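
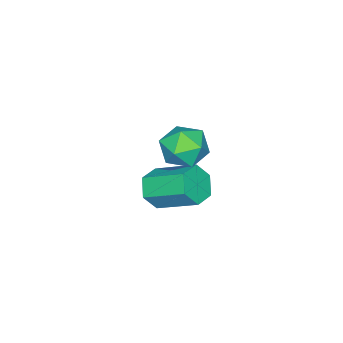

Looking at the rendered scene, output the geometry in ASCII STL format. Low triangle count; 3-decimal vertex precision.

solid 
facet normal 0.053 0.986 -0.156
outer loop
vertex 2.531 -0.14 1.209
vertex 1.54 -0.059 1.387
vertex 2.199 0.026 2.147
endloop
endfacet
facet normal 0.668 0.737 0.106
outer loop
vertex 2.531 -0.14 1.209
vertex 2.199 0.026 2.147
vertex 2.948 -0.63 1.986
endloop
endfacet
facet normal 0.910 0.236 -0.340
outer loop
vertex 2.531 -0.14 1.209
vertex 2.948 -0.63 1.986
vertex 2.754 -1.121 1.126
endloop
endfacet
facet normal 0.446 0.176 -0.878
outer loop
vertex 2.531 -0.14 1.209
vertex 2.754 -1.121 1.126
vertex 1.884 -0.768 0.755
endloop
endfacet
facet normal -0.085 0.640 -0.764
outer loop
vertex 2.531 -0.14 1.209
vertex 1.884 -0.768 0.755
vertex 1.54 -0.059 1.387
endloop
endfacet
facet normal 0.531 0.426 0.733
outer loop
vertex 2.948 -0.63 1.986
vertex 2.199 0.026 2.147
vertex 2.216 -0.852 2.645
endloop
endfacet
facet normal -0.464 0.830 0.310
outer loop
vertex 2.199 0.026 2.147
vertex 1.54 -0.059 1.387
vertex 1.346 -0.499 2.274
endloop
endfacet
facet normal -0.688 0.267 -0.674
outer loop
vertex 1.54 -0.059 1.387
vertex 1.884 -0.768 0.755
vertex 1.152 -0.99 1.414
endloop
endfacet
facet normal 0.170 -0.484 -0.859
outer loop
vertex 1.884 -0.768 0.755
vertex 2.754 -1.121 1.126
vertex 1.901 -1.646 1.253
endloop
endfacet
facet normal 0.923 -0.384 0.011
outer loop
vertex 2.754 -1.121 1.126
vertex 2.948 -0.63 1.986
vertex 2.56 -1.561 2.013
endloop
endfacet
facet normal -0.446 -0.176 0.878
outer loop
vertex 1.569 -1.48 2.191
vertex 2.216 -0.852 2.645
vertex 1.346 -0.499 2.274
endloop
endfacet
facet normal -0.910 -0.236 0.340
outer loop
vertex 1.569 -1.48 2.191
vertex 1.346 -0.499 2.274
vertex 1.152 -0.99 1.414
endloop
endfacet
facet normal -0.668 -0.737 -0.106
outer loop
vertex 1.569 -1.48 2.191
vertex 1.152 -0.99 1.414
vertex 1.901 -1.646 1.253
endloop
endfacet
facet normal -0.053 -0.986 0.156
outer loop
vertex 1.569 -1.48 2.191
vertex 1.901 -1.646 1.253
vertex 2.56 -1.561 2.013
endloop
endfacet
facet normal 0.085 -0.640 0.764
outer loop
vertex 1.569 -1.48 2.191
vertex 2.56 -1.561 2.013
vertex 2.216 -0.852 2.645
endloop
endfacet
facet normal -0.170 0.484 0.859
outer loop
vertex 1.346 -0.499 2.274
vertex 2.216 -0.852 2.645
vertex 2.199 0.026 2.147
endloop
endfacet
facet normal -0.923 0.384 -0.011
outer loop
vertex 1.152 -0.99 1.414
vertex 1.346 -0.499 2.274
vertex 1.54 -0.059 1.387
endloop
endfacet
facet normal -0.531 -0.426 -0.733
outer loop
vertex 1.901 -1.646 1.253
vertex 1.152 -0.99 1.414
vertex 1.884 -0.768 0.755
endloop
endfacet
facet normal 0.464 -0.830 -0.310
outer loop
vertex 2.56 -1.561 2.013
vertex 1.901 -1.646 1.253
vertex 2.754 -1.121 1.126
endloop
endfacet
facet normal 0.688 -0.267 0.674
outer loop
vertex 2.216 -0.852 2.645
vertex 2.56 -1.561 2.013
vertex 2.948 -0.63 1.986
endloop
endfacet
facet normal 0.097 -0.870 -0.484
outer loop
vertex 1.096 -3.393 -2.058
vertex 0.718 -3.028 -2.789
vertex 1.61 -2.991 -2.677
endloop
endfacet
facet normal 0.815 -0.210 0.541
outer loop
vertex 1.096 -3.393 -2.058
vertex 1.61 -2.991 -2.677
vertex 0.899 -1.636 -1.08
endloop
endfacet
facet normal 0.814 -0.210 0.541
outer loop
vertex 0.899 -1.636 -1.08
vertex 1.61 -2.991 -2.677
vertex 1.414 -1.234 -1.699
endloop
endfacet
facet normal -0.098 0.870 0.484
outer loop
vertex 0.899 -1.636 -1.08
vertex 1.414 -1.234 -1.699
vertex 0.522 -1.272 -1.811
endloop
endfacet
facet normal 0.097 -0.870 -0.484
outer loop
vertex 1.61 -2.991 -2.677
vertex 0.718 -3.028 -2.789
vertex 1.233 -2.626 -3.408
endloop
endfacet
facet normal 0.903 0.282 -0.325
outer loop
vertex 1.61 -2.991 -2.677
vertex 1.233 -2.626 -3.408
vertex 1.414 -1.234 -1.699
endloop
endfacet
facet normal 0.902 0.283 -0.326
outer loop
vertex 1.414 -1.234 -1.699
vertex 1.233 -2.626 -3.408
vertex 1.036 -0.87 -2.43
endloop
endfacet
facet normal -0.098 0.870 0.484
outer loop
vertex 1.414 -1.234 -1.699
vertex 1.036 -0.87 -2.43
vertex 0.522 -1.272 -1.811
endloop
endfacet
facet normal 0.098 -0.870 -0.484
outer loop
vertex 1.233 -2.626 -3.408
vertex 0.718 -3.028 -2.789
vertex 0.341 -2.664 -3.52
endloop
endfacet
facet normal 0.088 0.492 -0.866
outer loop
vertex 1.233 -2.626 -3.408
vertex 0.341 -2.664 -3.52
vertex 1.036 -0.87 -2.43
endloop
endfacet
facet normal 0.088 0.492 -0.866
outer loop
vertex 1.036 -0.87 -2.43
vertex 0.341 -2.664 -3.52
vertex 0.144 -0.907 -2.542
endloop
endfacet
facet normal -0.097 0.870 0.484
outer loop
vertex 1.036 -0.87 -2.43
vertex 0.144 -0.907 -2.542
vertex 0.522 -1.272 -1.811
endloop
endfacet
facet normal 0.098 -0.870 -0.484
outer loop
vertex 0.341 -2.664 -3.52
vertex 0.718 -3.028 -2.789
vertex -0.174 -3.066 -2.901
endloop
endfacet
facet normal -0.814 0.210 -0.541
outer loop
vertex 0.341 -2.664 -3.52
vertex -0.174 -3.066 -2.901
vertex 0.144 -0.907 -2.542
endloop
endfacet
facet normal -0.815 0.210 -0.540
outer loop
vertex 0.144 -0.907 -2.542
vertex -0.174 -3.066 -2.901
vertex -0.37 -1.309 -1.923
endloop
endfacet
facet normal -0.097 0.870 0.484
outer loop
vertex 0.144 -0.907 -2.542
vertex -0.37 -1.309 -1.923
vertex 0.522 -1.272 -1.811
endloop
endfacet
facet normal 0.098 -0.870 -0.484
outer loop
vertex -0.174 -3.066 -2.901
vertex 0.718 -3.028 -2.789
vertex 0.204 -3.43 -2.17
endloop
endfacet
facet normal -0.902 -0.282 0.326
outer loop
vertex -0.174 -3.066 -2.901
vertex 0.204 -3.43 -2.17
vertex -0.37 -1.309 -1.923
endloop
endfacet
facet normal -0.903 -0.282 0.325
outer loop
vertex -0.37 -1.309 -1.923
vertex 0.204 -3.43 -2.17
vertex 0.007 -1.674 -1.192
endloop
endfacet
facet normal -0.097 0.870 0.484
outer loop
vertex -0.37 -1.309 -1.923
vertex 0.007 -1.674 -1.192
vertex 0.522 -1.272 -1.811
endloop
endfacet
facet normal 0.097 -0.870 -0.484
outer loop
vertex 0.204 -3.43 -2.17
vertex 0.718 -3.028 -2.789
vertex 1.096 -3.393 -2.058
endloop
endfacet
facet normal -0.088 -0.492 0.866
outer loop
vertex 0.204 -3.43 -2.17
vertex 1.096 -3.393 -2.058
vertex 0.007 -1.674 -1.192
endloop
endfacet
facet normal -0.088 -0.492 0.866
outer loop
vertex 0.007 -1.674 -1.192
vertex 1.096 -3.393 -2.058
vertex 0.899 -1.636 -1.08
endloop
endfacet
facet normal -0.098 0.870 0.484
outer loop
vertex 0.007 -1.674 -1.192
vertex 0.899 -1.636 -1.08
vertex 0.522 -1.272 -1.811
endloop
endfacet

endsolid


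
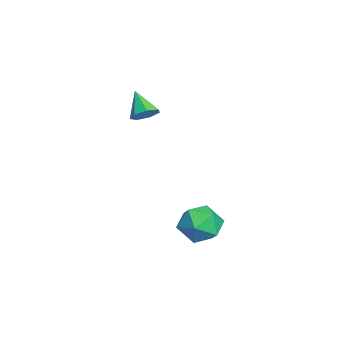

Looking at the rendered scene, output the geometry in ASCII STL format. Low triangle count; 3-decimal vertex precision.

solid 
facet normal 0.638 0.294 -0.711
outer loop
vertex -2.81 1.033 2.326
vertex -3.341 0.955 1.817
vertex -3.17 1.553 2.218
endloop
endfacet
facet normal 0.227 0.346 0.910
outer loop
vertex -2.81 1.033 2.326
vertex -3.17 1.553 2.218
vertex -4.319 0.505 2.903
endloop
endfacet
facet normal 0.639 0.294 -0.711
outer loop
vertex -3.17 1.553 2.218
vertex -3.341 0.955 1.817
vertex -3.659 1.623 1.807
endloop
endfacet
facet normal -0.357 0.753 0.553
outer loop
vertex -3.17 1.553 2.218
vertex -3.659 1.623 1.807
vertex -4.319 0.505 2.903
endloop
endfacet
facet normal 0.640 0.294 -0.710
outer loop
vertex -3.659 1.623 1.807
vertex -3.341 0.955 1.817
vertex -3.908 1.19 1.403
endloop
endfacet
facet normal -0.864 0.503 -0.007
outer loop
vertex -3.659 1.623 1.807
vertex -3.908 1.19 1.403
vertex -4.319 0.505 2.903
endloop
endfacet
facet normal 0.640 0.294 -0.710
outer loop
vertex -3.908 1.19 1.403
vertex -3.341 0.955 1.817
vertex -3.73 0.58 1.311
endloop
endfacet
facet normal -0.913 -0.214 -0.348
outer loop
vertex -3.908 1.19 1.403
vertex -3.73 0.58 1.311
vertex -4.319 0.505 2.903
endloop
endfacet
facet normal 0.639 0.295 -0.710
outer loop
vertex -3.73 0.58 1.311
vertex -3.341 0.955 1.817
vertex -3.259 0.252 1.599
endloop
endfacet
facet normal -0.467 -0.858 -0.213
outer loop
vertex -3.73 0.58 1.311
vertex -3.259 0.252 1.599
vertex -4.319 0.505 2.903
endloop
endfacet
facet normal 0.639 0.295 -0.710
outer loop
vertex -3.259 0.252 1.599
vertex -3.341 0.955 1.817
vertex -2.85 0.454 2.051
endloop
endfacet
facet normal 0.139 -0.945 0.296
outer loop
vertex -3.259 0.252 1.599
vertex -2.85 0.454 2.051
vertex -4.319 0.505 2.903
endloop
endfacet
facet normal 0.639 0.294 -0.711
outer loop
vertex -2.85 0.454 2.051
vertex -3.341 0.955 1.817
vertex -2.81 1.033 2.326
endloop
endfacet
facet normal 0.447 -0.409 0.796
outer loop
vertex -2.85 0.454 2.051
vertex -2.81 1.033 2.326
vertex -4.319 0.505 2.903
endloop
endfacet
facet normal -0.513 0.723 -0.463
outer loop
vertex 2.031 3.731 -3.282
vertex 1.123 3.497 -2.641
vertex 1.884 4.263 -2.289
endloop
endfacet
facet normal 0.183 0.878 -0.443
outer loop
vertex 2.031 3.731 -3.282
vertex 1.884 4.263 -2.289
vertex 2.916 3.896 -2.59
endloop
endfacet
facet normal 0.536 0.349 -0.769
outer loop
vertex 2.031 3.731 -3.282
vertex 2.916 3.896 -2.59
vertex 2.792 2.903 -3.127
endloop
endfacet
facet normal 0.058 -0.132 -0.990
outer loop
vertex 2.031 3.731 -3.282
vertex 2.792 2.903 -3.127
vertex 1.684 2.656 -3.159
endloop
endfacet
facet normal -0.591 0.099 -0.801
outer loop
vertex 2.031 3.731 -3.282
vertex 1.684 2.656 -3.159
vertex 1.123 3.497 -2.641
endloop
endfacet
facet normal 0.387 0.890 0.240
outer loop
vertex 2.916 3.896 -2.59
vertex 1.884 4.263 -2.289
vertex 2.556 3.764 -1.521
endloop
endfacet
facet normal -0.740 0.639 0.209
outer loop
vertex 1.884 4.263 -2.289
vertex 1.123 3.497 -2.641
vertex 1.448 3.517 -1.553
endloop
endfacet
facet normal -0.866 -0.370 -0.337
outer loop
vertex 1.123 3.497 -2.641
vertex 1.684 2.656 -3.159
vertex 1.324 2.524 -2.09
endloop
endfacet
facet normal 0.184 -0.743 -0.644
outer loop
vertex 1.684 2.656 -3.159
vertex 2.792 2.903 -3.127
vertex 2.356 2.157 -2.391
endloop
endfacet
facet normal 0.957 0.035 -0.287
outer loop
vertex 2.792 2.903 -3.127
vertex 2.916 3.896 -2.59
vertex 3.117 2.923 -2.039
endloop
endfacet
facet normal -0.058 0.132 0.990
outer loop
vertex 2.209 2.689 -1.398
vertex 2.556 3.764 -1.521
vertex 1.448 3.517 -1.553
endloop
endfacet
facet normal -0.536 -0.349 0.769
outer loop
vertex 2.209 2.689 -1.398
vertex 1.448 3.517 -1.553
vertex 1.324 2.524 -2.09
endloop
endfacet
facet normal -0.183 -0.878 0.443
outer loop
vertex 2.209 2.689 -1.398
vertex 1.324 2.524 -2.09
vertex 2.356 2.157 -2.391
endloop
endfacet
facet normal 0.513 -0.723 0.463
outer loop
vertex 2.209 2.689 -1.398
vertex 2.356 2.157 -2.391
vertex 3.117 2.923 -2.039
endloop
endfacet
facet normal 0.591 -0.099 0.801
outer loop
vertex 2.209 2.689 -1.398
vertex 3.117 2.923 -2.039
vertex 2.556 3.764 -1.521
endloop
endfacet
facet normal -0.184 0.743 0.644
outer loop
vertex 1.448 3.517 -1.553
vertex 2.556 3.764 -1.521
vertex 1.884 4.263 -2.289
endloop
endfacet
facet normal -0.957 -0.035 0.287
outer loop
vertex 1.324 2.524 -2.09
vertex 1.448 3.517 -1.553
vertex 1.123 3.497 -2.641
endloop
endfacet
facet normal -0.387 -0.890 -0.240
outer loop
vertex 2.356 2.157 -2.391
vertex 1.324 2.524 -2.09
vertex 1.684 2.656 -3.159
endloop
endfacet
facet normal 0.740 -0.639 -0.209
outer loop
vertex 3.117 2.923 -2.039
vertex 2.356 2.157 -2.391
vertex 2.792 2.903 -3.127
endloop
endfacet
facet normal 0.866 0.370 0.337
outer loop
vertex 2.556 3.764 -1.521
vertex 3.117 2.923 -2.039
vertex 2.916 3.896 -2.59
endloop
endfacet

endsolid


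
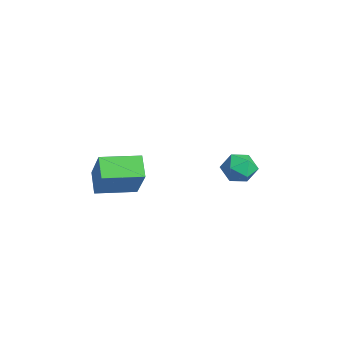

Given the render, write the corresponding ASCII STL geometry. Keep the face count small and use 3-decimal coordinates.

solid 
facet normal -0.837 0.531 0.127
outer loop
vertex 1.826 4.301 -2.186
vertex 1.481 3.643 -1.708
vertex 1.946 4.281 -1.312
endloop
endfacet
facet normal -0.270 0.961 0.059
outer loop
vertex 1.826 4.301 -2.186
vertex 1.946 4.281 -1.312
vertex 2.615 4.502 -1.844
endloop
endfacet
facet normal 0.038 0.821 -0.569
outer loop
vertex 1.826 4.301 -2.186
vertex 2.615 4.502 -1.844
vertex 2.564 4.001 -2.57
endloop
endfacet
facet normal -0.338 0.306 -0.890
outer loop
vertex 1.826 4.301 -2.186
vertex 2.564 4.001 -2.57
vertex 1.863 3.471 -2.486
endloop
endfacet
facet normal -0.879 0.127 -0.460
outer loop
vertex 1.826 4.301 -2.186
vertex 1.863 3.471 -2.486
vertex 1.481 3.643 -1.708
endloop
endfacet
facet normal 0.194 0.795 0.574
outer loop
vertex 2.615 4.502 -1.844
vertex 1.946 4.281 -1.312
vertex 2.757 3.969 -1.154
endloop
endfacet
facet normal -0.722 0.102 0.684
outer loop
vertex 1.946 4.281 -1.312
vertex 1.481 3.643 -1.708
vertex 2.056 3.439 -1.07
endloop
endfacet
facet normal -0.789 -0.554 -0.265
outer loop
vertex 1.481 3.643 -1.708
vertex 1.863 3.471 -2.486
vertex 2.005 2.938 -1.796
endloop
endfacet
facet normal 0.085 -0.265 -0.960
outer loop
vertex 1.863 3.471 -2.486
vertex 2.564 4.001 -2.57
vertex 2.674 3.159 -2.328
endloop
endfacet
facet normal 0.693 0.570 -0.442
outer loop
vertex 2.564 4.001 -2.57
vertex 2.615 4.502 -1.844
vertex 3.139 3.797 -1.932
endloop
endfacet
facet normal 0.338 -0.306 0.890
outer loop
vertex 2.794 3.139 -1.454
vertex 2.757 3.969 -1.154
vertex 2.056 3.439 -1.07
endloop
endfacet
facet normal -0.038 -0.821 0.569
outer loop
vertex 2.794 3.139 -1.454
vertex 2.056 3.439 -1.07
vertex 2.005 2.938 -1.796
endloop
endfacet
facet normal 0.270 -0.961 -0.059
outer loop
vertex 2.794 3.139 -1.454
vertex 2.005 2.938 -1.796
vertex 2.674 3.159 -2.328
endloop
endfacet
facet normal 0.837 -0.531 -0.127
outer loop
vertex 2.794 3.139 -1.454
vertex 2.674 3.159 -2.328
vertex 3.139 3.797 -1.932
endloop
endfacet
facet normal 0.879 -0.127 0.460
outer loop
vertex 2.794 3.139 -1.454
vertex 3.139 3.797 -1.932
vertex 2.757 3.969 -1.154
endloop
endfacet
facet normal -0.085 0.265 0.960
outer loop
vertex 2.056 3.439 -1.07
vertex 2.757 3.969 -1.154
vertex 1.946 4.281 -1.312
endloop
endfacet
facet normal -0.693 -0.570 0.442
outer loop
vertex 2.005 2.938 -1.796
vertex 2.056 3.439 -1.07
vertex 1.481 3.643 -1.708
endloop
endfacet
facet normal -0.194 -0.795 -0.574
outer loop
vertex 2.674 3.159 -2.328
vertex 2.005 2.938 -1.796
vertex 1.863 3.471 -2.486
endloop
endfacet
facet normal 0.722 -0.102 -0.684
outer loop
vertex 3.139 3.797 -1.932
vertex 2.674 3.159 -2.328
vertex 2.564 4.001 -2.57
endloop
endfacet
facet normal 0.789 0.554 0.265
outer loop
vertex 2.757 3.969 -1.154
vertex 3.139 3.797 -1.932
vertex 2.615 4.502 -1.844
endloop
endfacet
facet normal -0.604 0.007 -0.797
outer loop
vertex 0.913 -2.498 -1.754
vertex 1.109 -0.654 -1.887
vertex 1.869 -2.653 -2.479
endloop
endfacet
facet normal -0.106 -0.992 0.072
outer loop
vertex 3.131 -2.666 -0.813
vertex 0.913 -2.498 -1.754
vertex 1.869 -2.653 -2.479
endloop
endfacet
facet normal -0.603 0.007 -0.798
outer loop
vertex 1.869 -2.653 -2.479
vertex 1.109 -0.654 -1.887
vertex 2.066 -0.808 -2.612
endloop
endfacet
facet normal 0.790 -0.128 -0.600
outer loop
vertex 2.066 -0.808 -2.612
vertex 3.131 -2.666 -0.813
vertex 1.869 -2.653 -2.479
endloop
endfacet
facet normal -0.790 0.127 0.600
outer loop
vertex 0.913 -2.498 -1.754
vertex 2.371 -0.667 -0.221
vertex 1.109 -0.654 -1.887
endloop
endfacet
facet normal -0.105 -0.992 0.071
outer loop
vertex 2.174 -2.512 -0.088
vertex 0.913 -2.498 -1.754
vertex 3.131 -2.666 -0.813
endloop
endfacet
facet normal -0.790 0.128 0.599
outer loop
vertex 2.174 -2.512 -0.088
vertex 2.371 -0.667 -0.221
vertex 0.913 -2.498 -1.754
endloop
endfacet
facet normal 0.105 0.992 -0.072
outer loop
vertex 1.109 -0.654 -1.887
vertex 2.371 -0.667 -0.221
vertex 2.066 -0.808 -2.612
endloop
endfacet
facet normal 0.790 -0.127 -0.599
outer loop
vertex 3.327 -0.822 -0.946
vertex 3.131 -2.666 -0.813
vertex 2.066 -0.808 -2.612
endloop
endfacet
facet normal 0.106 0.992 -0.072
outer loop
vertex 2.066 -0.808 -2.612
vertex 2.371 -0.667 -0.221
vertex 3.327 -0.822 -0.946
endloop
endfacet
facet normal 0.603 -0.007 0.798
outer loop
vertex 3.327 -0.822 -0.946
vertex 2.174 -2.512 -0.088
vertex 3.131 -2.666 -0.813
endloop
endfacet
facet normal 0.604 -0.007 0.797
outer loop
vertex 2.371 -0.667 -0.221
vertex 2.174 -2.512 -0.088
vertex 3.327 -0.822 -0.946
endloop
endfacet

endsolid


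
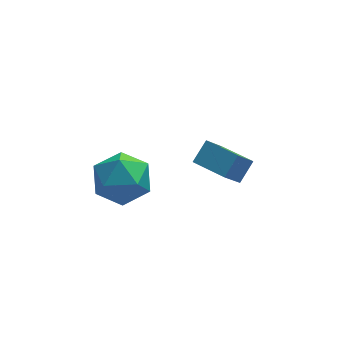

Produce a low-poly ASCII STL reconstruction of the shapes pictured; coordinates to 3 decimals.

solid 
facet normal -0.350 0.529 0.773
outer loop
vertex -1.149 -1.42 1.151
vertex -2.061 -1.941 1.095
vertex -1.282 -2.308 1.698
endloop
endfacet
facet normal 0.359 0.450 0.818
outer loop
vertex -1.149 -1.42 1.151
vertex -1.282 -2.308 1.698
vertex -0.373 -2.128 1.2
endloop
endfacet
facet normal 0.649 0.727 0.226
outer loop
vertex -1.149 -1.42 1.151
vertex -0.373 -2.128 1.2
vertex -0.591 -1.65 0.29
endloop
endfacet
facet normal 0.120 0.976 -0.183
outer loop
vertex -1.149 -1.42 1.151
vertex -0.591 -1.65 0.29
vertex -1.634 -1.534 0.225
endloop
endfacet
facet normal -0.497 0.854 0.155
outer loop
vertex -1.149 -1.42 1.151
vertex -1.634 -1.534 0.225
vertex -2.061 -1.941 1.095
endloop
endfacet
facet normal 0.503 -0.249 0.828
outer loop
vertex -0.373 -2.128 1.2
vertex -1.282 -2.308 1.698
vertex -0.806 -3.086 1.175
endloop
endfacet
facet normal -0.643 -0.121 0.756
outer loop
vertex -1.282 -2.308 1.698
vertex -2.061 -1.941 1.095
vertex -1.849 -2.97 1.11
endloop
endfacet
facet normal -0.881 0.405 -0.243
outer loop
vertex -2.061 -1.941 1.095
vertex -1.634 -1.534 0.225
vertex -2.067 -2.492 0.2
endloop
endfacet
facet normal 0.116 0.602 -0.790
outer loop
vertex -1.634 -1.534 0.225
vertex -0.591 -1.65 0.29
vertex -1.158 -2.312 -0.298
endloop
endfacet
facet normal 0.972 0.198 -0.129
outer loop
vertex -0.591 -1.65 0.29
vertex -0.373 -2.128 1.2
vertex -0.379 -2.679 0.305
endloop
endfacet
facet normal -0.120 -0.976 0.183
outer loop
vertex -1.291 -3.2 0.249
vertex -0.806 -3.086 1.175
vertex -1.849 -2.97 1.11
endloop
endfacet
facet normal -0.649 -0.727 -0.226
outer loop
vertex -1.291 -3.2 0.249
vertex -1.849 -2.97 1.11
vertex -2.067 -2.492 0.2
endloop
endfacet
facet normal -0.359 -0.450 -0.818
outer loop
vertex -1.291 -3.2 0.249
vertex -2.067 -2.492 0.2
vertex -1.158 -2.312 -0.298
endloop
endfacet
facet normal 0.350 -0.529 -0.773
outer loop
vertex -1.291 -3.2 0.249
vertex -1.158 -2.312 -0.298
vertex -0.379 -2.679 0.305
endloop
endfacet
facet normal 0.497 -0.854 -0.155
outer loop
vertex -1.291 -3.2 0.249
vertex -0.379 -2.679 0.305
vertex -0.806 -3.086 1.175
endloop
endfacet
facet normal -0.116 -0.602 0.790
outer loop
vertex -1.849 -2.97 1.11
vertex -0.806 -3.086 1.175
vertex -1.282 -2.308 1.698
endloop
endfacet
facet normal -0.972 -0.198 0.129
outer loop
vertex -2.067 -2.492 0.2
vertex -1.849 -2.97 1.11
vertex -2.061 -1.941 1.095
endloop
endfacet
facet normal -0.503 0.249 -0.828
outer loop
vertex -1.158 -2.312 -0.298
vertex -2.067 -2.492 0.2
vertex -1.634 -1.534 0.225
endloop
endfacet
facet normal 0.643 0.121 -0.756
outer loop
vertex -0.379 -2.679 0.305
vertex -1.158 -2.312 -0.298
vertex -0.591 -1.65 0.29
endloop
endfacet
facet normal 0.881 -0.405 0.243
outer loop
vertex -0.806 -3.086 1.175
vertex -0.379 -2.679 0.305
vertex -0.373 -2.128 1.2
endloop
endfacet
facet normal -0.705 0.709 -0.009
outer loop
vertex 1.763 0.096 -0.163
vertex 2.373 0.689 -1.198
vertex 1.257 -0.415 -0.753
endloop
endfacet
facet normal -0.454 -0.443 0.773
outer loop
vertex 2.167 -1.329 -0.742
vertex 1.763 0.096 -0.163
vertex 1.257 -0.415 -0.753
endloop
endfacet
facet normal -0.705 0.709 -0.008
outer loop
vertex 1.257 -0.415 -0.753
vertex 2.373 0.689 -1.198
vertex 1.867 0.179 -1.789
endloop
endfacet
facet normal -0.544 -0.549 -0.635
outer loop
vertex 1.867 0.179 -1.789
vertex 2.167 -1.329 -0.742
vertex 1.257 -0.415 -0.753
endloop
endfacet
facet normal 0.544 0.549 0.635
outer loop
vertex 1.763 0.096 -0.163
vertex 3.283 -0.225 -1.187
vertex 2.373 0.689 -1.198
endloop
endfacet
facet normal -0.456 -0.443 0.772
outer loop
vertex 2.673 -0.819 -0.151
vertex 1.763 0.096 -0.163
vertex 2.167 -1.329 -0.742
endloop
endfacet
facet normal 0.544 0.549 0.635
outer loop
vertex 2.673 -0.819 -0.151
vertex 3.283 -0.225 -1.187
vertex 1.763 0.096 -0.163
endloop
endfacet
facet normal 0.455 0.444 -0.772
outer loop
vertex 2.373 0.689 -1.198
vertex 3.283 -0.225 -1.187
vertex 1.867 0.179 -1.789
endloop
endfacet
facet normal -0.544 -0.549 -0.635
outer loop
vertex 2.777 -0.736 -1.777
vertex 2.167 -1.329 -0.742
vertex 1.867 0.179 -1.789
endloop
endfacet
facet normal 0.455 0.442 -0.773
outer loop
vertex 1.867 0.179 -1.789
vertex 3.283 -0.225 -1.187
vertex 2.777 -0.736 -1.777
endloop
endfacet
facet normal 0.705 -0.709 0.009
outer loop
vertex 2.777 -0.736 -1.777
vertex 2.673 -0.819 -0.151
vertex 2.167 -1.329 -0.742
endloop
endfacet
facet normal 0.705 -0.709 0.009
outer loop
vertex 3.283 -0.225 -1.187
vertex 2.673 -0.819 -0.151
vertex 2.777 -0.736 -1.777
endloop
endfacet

endsolid


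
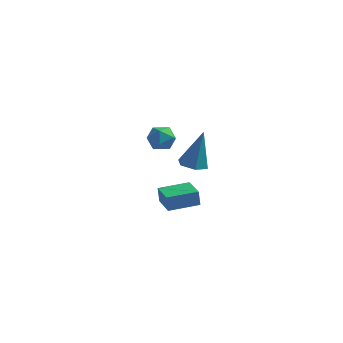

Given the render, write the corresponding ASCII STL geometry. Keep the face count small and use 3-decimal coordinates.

solid 
facet normal -0.180 -0.182 -0.967
outer loop
vertex 3.795 0.677 1.155
vertex 3.421 0.1 1.333
vertex 3.097 0.729 1.275
endloop
endfacet
facet normal 0.092 0.990 0.103
outer loop
vertex 3.795 0.677 1.155
vertex 3.097 0.729 1.275
vertex 3.779 0.46 3.247
endloop
endfacet
facet normal -0.181 -0.182 -0.966
outer loop
vertex 3.097 0.729 1.275
vertex 3.421 0.1 1.333
vertex 2.723 0.152 1.454
endloop
endfacet
facet normal -0.740 0.583 0.335
outer loop
vertex 3.097 0.729 1.275
vertex 2.723 0.152 1.454
vertex 3.779 0.46 3.247
endloop
endfacet
facet normal -0.181 -0.182 -0.966
outer loop
vertex 2.723 0.152 1.454
vertex 3.421 0.1 1.333
vertex 3.047 -0.477 1.512
endloop
endfacet
facet normal -0.778 -0.353 0.519
outer loop
vertex 2.723 0.152 1.454
vertex 3.047 -0.477 1.512
vertex 3.779 0.46 3.247
endloop
endfacet
facet normal -0.181 -0.182 -0.966
outer loop
vertex 3.047 -0.477 1.512
vertex 3.421 0.1 1.333
vertex 3.745 -0.529 1.391
endloop
endfacet
facet normal 0.016 -0.883 0.470
outer loop
vertex 3.047 -0.477 1.512
vertex 3.745 -0.529 1.391
vertex 3.779 0.46 3.247
endloop
endfacet
facet normal -0.181 -0.182 -0.966
outer loop
vertex 3.745 -0.529 1.391
vertex 3.421 0.1 1.333
vertex 4.119 0.048 1.212
endloop
endfacet
facet normal 0.847 -0.475 0.238
outer loop
vertex 3.745 -0.529 1.391
vertex 4.119 0.048 1.212
vertex 3.779 0.46 3.247
endloop
endfacet
facet normal -0.181 -0.181 -0.967
outer loop
vertex 4.119 0.048 1.212
vertex 3.421 0.1 1.333
vertex 3.795 0.677 1.155
endloop
endfacet
facet normal 0.886 0.461 0.055
outer loop
vertex 4.119 0.048 1.212
vertex 3.795 0.677 1.155
vertex 3.779 0.46 3.247
endloop
endfacet
facet normal -0.512 0.677 -0.529
outer loop
vertex 2.627 -1.504 3.189
vertex 2.038 -1.655 3.566
vertex 2.484 -1.143 3.79
endloop
endfacet
facet normal 0.175 0.862 -0.476
outer loop
vertex 2.627 -1.504 3.189
vertex 2.484 -1.143 3.79
vertex 3.153 -1.356 3.65
endloop
endfacet
facet normal 0.567 0.333 -0.754
outer loop
vertex 2.627 -1.504 3.189
vertex 3.153 -1.356 3.65
vertex 3.119 -1.999 3.34
endloop
endfacet
facet normal 0.121 -0.177 -0.977
outer loop
vertex 2.627 -1.504 3.189
vertex 3.119 -1.999 3.34
vertex 2.431 -2.184 3.288
endloop
endfacet
facet normal -0.545 0.035 -0.838
outer loop
vertex 2.627 -1.504 3.189
vertex 2.431 -2.184 3.288
vertex 2.038 -1.655 3.566
endloop
endfacet
facet normal 0.337 0.916 0.217
outer loop
vertex 3.153 -1.356 3.65
vertex 2.484 -1.143 3.79
vertex 2.889 -1.416 4.312
endloop
endfacet
facet normal -0.776 0.617 0.134
outer loop
vertex 2.484 -1.143 3.79
vertex 2.038 -1.655 3.566
vertex 2.201 -1.601 4.26
endloop
endfacet
facet normal -0.828 -0.422 -0.369
outer loop
vertex 2.038 -1.655 3.566
vertex 2.431 -2.184 3.288
vertex 2.167 -2.244 3.95
endloop
endfacet
facet normal 0.250 -0.764 -0.594
outer loop
vertex 2.431 -2.184 3.288
vertex 3.119 -1.999 3.34
vertex 2.836 -2.457 3.81
endloop
endfacet
facet normal 0.971 0.061 -0.233
outer loop
vertex 3.119 -1.999 3.34
vertex 3.153 -1.356 3.65
vertex 3.282 -1.945 4.034
endloop
endfacet
facet normal -0.121 0.177 0.977
outer loop
vertex 2.693 -2.096 4.411
vertex 2.889 -1.416 4.312
vertex 2.201 -1.601 4.26
endloop
endfacet
facet normal -0.567 -0.333 0.754
outer loop
vertex 2.693 -2.096 4.411
vertex 2.201 -1.601 4.26
vertex 2.167 -2.244 3.95
endloop
endfacet
facet normal -0.175 -0.862 0.476
outer loop
vertex 2.693 -2.096 4.411
vertex 2.167 -2.244 3.95
vertex 2.836 -2.457 3.81
endloop
endfacet
facet normal 0.512 -0.677 0.529
outer loop
vertex 2.693 -2.096 4.411
vertex 2.836 -2.457 3.81
vertex 3.282 -1.945 4.034
endloop
endfacet
facet normal 0.545 -0.035 0.838
outer loop
vertex 2.693 -2.096 4.411
vertex 3.282 -1.945 4.034
vertex 2.889 -1.416 4.312
endloop
endfacet
facet normal -0.250 0.764 0.594
outer loop
vertex 2.201 -1.601 4.26
vertex 2.889 -1.416 4.312
vertex 2.484 -1.143 3.79
endloop
endfacet
facet normal -0.971 -0.061 0.233
outer loop
vertex 2.167 -2.244 3.95
vertex 2.201 -1.601 4.26
vertex 2.038 -1.655 3.566
endloop
endfacet
facet normal -0.337 -0.916 -0.217
outer loop
vertex 2.836 -2.457 3.81
vertex 2.167 -2.244 3.95
vertex 2.431 -2.184 3.288
endloop
endfacet
facet normal 0.776 -0.617 -0.134
outer loop
vertex 3.282 -1.945 4.034
vertex 2.836 -2.457 3.81
vertex 3.119 -1.999 3.34
endloop
endfacet
facet normal 0.828 0.422 0.369
outer loop
vertex 2.889 -1.416 4.312
vertex 3.282 -1.945 4.034
vertex 3.153 -1.356 3.65
endloop
endfacet
facet normal -0.610 0.788 -0.085
outer loop
vertex 0.767 2.75 -2.177
vertex 1.983 3.704 -2.062
vertex 0.86 2.732 -3.012
endloop
endfacet
facet normal -0.785 -0.615 -0.074
outer loop
vertex 1.677 1.676 -2.898
vertex 0.767 2.75 -2.177
vertex 0.86 2.732 -3.012
endloop
endfacet
facet normal -0.610 0.788 -0.085
outer loop
vertex 0.86 2.732 -3.012
vertex 1.983 3.704 -2.062
vertex 2.076 3.686 -2.896
endloop
endfacet
facet normal 0.111 -0.021 -0.994
outer loop
vertex 2.076 3.686 -2.896
vertex 1.677 1.676 -2.898
vertex 0.86 2.732 -3.012
endloop
endfacet
facet normal -0.111 0.022 0.994
outer loop
vertex 0.767 2.75 -2.177
vertex 2.8 2.648 -1.948
vertex 1.983 3.704 -2.062
endloop
endfacet
facet normal -0.785 -0.615 -0.074
outer loop
vertex 1.584 1.694 -2.064
vertex 0.767 2.75 -2.177
vertex 1.677 1.676 -2.898
endloop
endfacet
facet normal -0.111 0.021 0.994
outer loop
vertex 1.584 1.694 -2.064
vertex 2.8 2.648 -1.948
vertex 0.767 2.75 -2.177
endloop
endfacet
facet normal 0.785 0.615 0.074
outer loop
vertex 1.983 3.704 -2.062
vertex 2.8 2.648 -1.948
vertex 2.076 3.686 -2.896
endloop
endfacet
facet normal 0.110 -0.021 -0.994
outer loop
vertex 2.893 2.63 -2.783
vertex 1.677 1.676 -2.898
vertex 2.076 3.686 -2.896
endloop
endfacet
facet normal 0.785 0.615 0.074
outer loop
vertex 2.076 3.686 -2.896
vertex 2.8 2.648 -1.948
vertex 2.893 2.63 -2.783
endloop
endfacet
facet normal 0.610 -0.788 0.085
outer loop
vertex 2.893 2.63 -2.783
vertex 1.584 1.694 -2.064
vertex 1.677 1.676 -2.898
endloop
endfacet
facet normal 0.610 -0.788 0.085
outer loop
vertex 2.8 2.648 -1.948
vertex 1.584 1.694 -2.064
vertex 2.893 2.63 -2.783
endloop
endfacet

endsolid


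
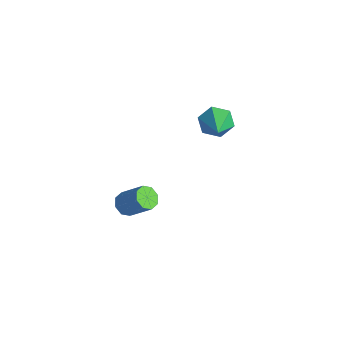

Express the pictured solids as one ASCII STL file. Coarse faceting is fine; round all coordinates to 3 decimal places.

solid 
facet normal -0.810 0.338 -0.479
outer loop
vertex 3.558 0.185 1.35
vertex 3.138 0.159 2.042
vertex 3.54 0.832 1.837
endloop
endfacet
facet normal 0.837 0.344 -0.426
outer loop
vertex 3.558 0.185 1.35
vertex 3.54 0.832 1.837
vertex 4.622 -0.459 2.918
endloop
endfacet
facet normal -0.810 0.339 -0.478
outer loop
vertex 3.54 0.832 1.837
vertex 3.138 0.159 2.042
vertex 3.121 0.806 2.529
endloop
endfacet
facet normal 0.545 0.758 0.359
outer loop
vertex 3.54 0.832 1.837
vertex 3.121 0.806 2.529
vertex 4.622 -0.459 2.918
endloop
endfacet
facet normal -0.810 0.339 -0.478
outer loop
vertex 3.121 0.806 2.529
vertex 3.138 0.159 2.042
vertex 2.719 0.133 2.734
endloop
endfacet
facet normal -0.002 0.292 0.956
outer loop
vertex 3.121 0.806 2.529
vertex 2.719 0.133 2.734
vertex 4.622 -0.459 2.918
endloop
endfacet
facet normal -0.811 0.337 -0.478
outer loop
vertex 2.719 0.133 2.734
vertex 3.138 0.159 2.042
vertex 2.737 -0.514 2.247
endloop
endfacet
facet normal -0.257 -0.586 0.769
outer loop
vertex 2.719 0.133 2.734
vertex 2.737 -0.514 2.247
vertex 4.622 -0.459 2.918
endloop
endfacet
facet normal -0.811 0.337 -0.478
outer loop
vertex 2.737 -0.514 2.247
vertex 3.138 0.159 2.042
vertex 3.156 -0.488 1.555
endloop
endfacet
facet normal 0.035 -0.999 -0.016
outer loop
vertex 2.737 -0.514 2.247
vertex 3.156 -0.488 1.555
vertex 4.622 -0.459 2.918
endloop
endfacet
facet normal -0.810 0.338 -0.479
outer loop
vertex 3.156 -0.488 1.555
vertex 3.138 0.159 2.042
vertex 3.558 0.185 1.35
endloop
endfacet
facet normal 0.581 -0.534 -0.614
outer loop
vertex 3.156 -0.488 1.555
vertex 3.558 0.185 1.35
vertex 4.622 -0.459 2.918
endloop
endfacet
facet normal -0.564 -0.429 -0.705
outer loop
vertex 2.161 -3.873 -3.963
vertex 1.705 -3.471 -3.843
vertex 2.192 -3.48 -4.227
endloop
endfacet
facet normal 0.823 -0.360 -0.440
outer loop
vertex 2.161 -3.873 -3.963
vertex 2.192 -3.48 -4.227
vertex 3.031 -3.212 -2.877
endloop
endfacet
facet normal 0.823 -0.359 -0.440
outer loop
vertex 3.031 -3.212 -2.877
vertex 2.192 -3.48 -4.227
vertex 3.061 -2.819 -3.141
endloop
endfacet
facet normal 0.565 0.430 0.704
outer loop
vertex 3.031 -3.212 -2.877
vertex 3.061 -2.819 -3.141
vertex 2.575 -2.809 -2.757
endloop
endfacet
facet normal -0.564 -0.429 -0.705
outer loop
vertex 2.192 -3.48 -4.227
vertex 1.705 -3.471 -3.843
vertex 1.937 -3.081 -4.266
endloop
endfacet
facet normal 0.627 0.332 -0.704
outer loop
vertex 2.192 -3.48 -4.227
vertex 1.937 -3.081 -4.266
vertex 3.061 -2.819 -3.141
endloop
endfacet
facet normal 0.628 0.331 -0.704
outer loop
vertex 3.061 -2.819 -3.141
vertex 1.937 -3.081 -4.266
vertex 2.807 -2.42 -3.18
endloop
endfacet
facet normal 0.565 0.429 0.705
outer loop
vertex 3.061 -2.819 -3.141
vertex 2.807 -2.42 -3.18
vertex 2.575 -2.809 -2.757
endloop
endfacet
facet normal -0.565 -0.429 -0.705
outer loop
vertex 1.937 -3.081 -4.266
vertex 1.705 -3.471 -3.843
vertex 1.547 -2.911 -4.057
endloop
endfacet
facet normal 0.064 0.829 -0.556
outer loop
vertex 1.937 -3.081 -4.266
vertex 1.547 -2.911 -4.057
vertex 2.807 -2.42 -3.18
endloop
endfacet
facet normal 0.064 0.829 -0.555
outer loop
vertex 2.807 -2.42 -3.18
vertex 1.547 -2.911 -4.057
vertex 2.416 -2.25 -2.971
endloop
endfacet
facet normal 0.564 0.430 0.705
outer loop
vertex 2.807 -2.42 -3.18
vertex 2.416 -2.25 -2.971
vertex 2.575 -2.809 -2.757
endloop
endfacet
facet normal -0.565 -0.429 -0.705
outer loop
vertex 1.547 -2.911 -4.057
vertex 1.705 -3.471 -3.843
vertex 1.249 -3.068 -3.723
endloop
endfacet
facet normal -0.536 0.840 -0.083
outer loop
vertex 1.547 -2.911 -4.057
vertex 1.249 -3.068 -3.723
vertex 2.416 -2.25 -2.971
endloop
endfacet
facet normal -0.536 0.840 -0.082
outer loop
vertex 2.416 -2.25 -2.971
vertex 1.249 -3.068 -3.723
vertex 2.119 -2.407 -2.637
endloop
endfacet
facet normal 0.565 0.430 0.704
outer loop
vertex 2.416 -2.25 -2.971
vertex 2.119 -2.407 -2.637
vertex 2.575 -2.809 -2.757
endloop
endfacet
facet normal -0.565 -0.430 -0.704
outer loop
vertex 1.249 -3.068 -3.723
vertex 1.705 -3.471 -3.843
vertex 1.219 -3.461 -3.459
endloop
endfacet
facet normal -0.823 0.359 0.441
outer loop
vertex 1.249 -3.068 -3.723
vertex 1.219 -3.461 -3.459
vertex 2.119 -2.407 -2.637
endloop
endfacet
facet normal -0.823 0.360 0.439
outer loop
vertex 2.119 -2.407 -2.637
vertex 1.219 -3.461 -3.459
vertex 2.088 -2.8 -2.373
endloop
endfacet
facet normal 0.564 0.429 0.705
outer loop
vertex 2.119 -2.407 -2.637
vertex 2.088 -2.8 -2.373
vertex 2.575 -2.809 -2.757
endloop
endfacet
facet normal -0.565 -0.429 -0.705
outer loop
vertex 1.219 -3.461 -3.459
vertex 1.705 -3.471 -3.843
vertex 1.473 -3.86 -3.42
endloop
endfacet
facet normal -0.628 -0.331 0.704
outer loop
vertex 1.219 -3.461 -3.459
vertex 1.473 -3.86 -3.42
vertex 2.088 -2.8 -2.373
endloop
endfacet
facet normal -0.627 -0.332 0.705
outer loop
vertex 2.088 -2.8 -2.373
vertex 1.473 -3.86 -3.42
vertex 2.343 -3.199 -2.334
endloop
endfacet
facet normal 0.564 0.429 0.705
outer loop
vertex 2.088 -2.8 -2.373
vertex 2.343 -3.199 -2.334
vertex 2.575 -2.809 -2.757
endloop
endfacet
facet normal -0.564 -0.430 -0.705
outer loop
vertex 1.473 -3.86 -3.42
vertex 1.705 -3.471 -3.843
vertex 1.864 -4.03 -3.629
endloop
endfacet
facet normal -0.064 -0.829 0.556
outer loop
vertex 1.473 -3.86 -3.42
vertex 1.864 -4.03 -3.629
vertex 2.343 -3.199 -2.334
endloop
endfacet
facet normal -0.064 -0.829 0.556
outer loop
vertex 2.343 -3.199 -2.334
vertex 1.864 -4.03 -3.629
vertex 2.733 -3.369 -2.543
endloop
endfacet
facet normal 0.565 0.429 0.705
outer loop
vertex 2.343 -3.199 -2.334
vertex 2.733 -3.369 -2.543
vertex 2.575 -2.809 -2.757
endloop
endfacet
facet normal -0.565 -0.430 -0.704
outer loop
vertex 1.864 -4.03 -3.629
vertex 1.705 -3.471 -3.843
vertex 2.161 -3.873 -3.963
endloop
endfacet
facet normal 0.536 -0.840 0.082
outer loop
vertex 1.864 -4.03 -3.629
vertex 2.161 -3.873 -3.963
vertex 2.733 -3.369 -2.543
endloop
endfacet
facet normal 0.535 -0.841 0.083
outer loop
vertex 2.733 -3.369 -2.543
vertex 2.161 -3.873 -3.963
vertex 3.031 -3.212 -2.877
endloop
endfacet
facet normal 0.565 0.429 0.705
outer loop
vertex 2.733 -3.369 -2.543
vertex 3.031 -3.212 -2.877
vertex 2.575 -2.809 -2.757
endloop
endfacet

endsolid


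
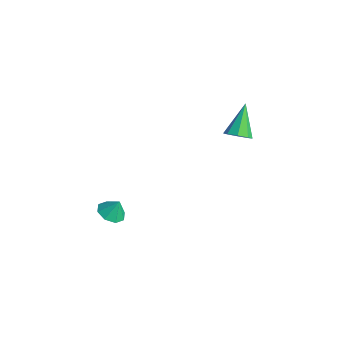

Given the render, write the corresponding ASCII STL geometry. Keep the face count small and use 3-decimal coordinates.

solid 
facet normal -0.252 -0.361 -0.898
outer loop
vertex -2.651 -3.492 -4.172
vertex -3.076 -2.765 -4.345
vertex -2.27 -3.04 -4.461
endloop
endfacet
facet normal 0.774 -0.294 0.561
outer loop
vertex -2.651 -3.492 -4.172
vertex -2.27 -3.04 -4.461
vertex -2.804 -2.375 -3.375
endloop
endfacet
facet normal -0.252 -0.361 -0.898
outer loop
vertex -2.27 -3.04 -4.461
vertex -3.076 -2.765 -4.345
vertex -2.362 -2.426 -4.682
endloop
endfacet
facet normal 0.921 0.247 0.302
outer loop
vertex -2.27 -3.04 -4.461
vertex -2.362 -2.426 -4.682
vertex -2.804 -2.375 -3.375
endloop
endfacet
facet normal -0.253 -0.360 -0.898
outer loop
vertex -2.362 -2.426 -4.682
vertex -3.076 -2.765 -4.345
vertex -2.872 -2.011 -4.705
endloop
endfacet
facet normal 0.616 0.767 0.178
outer loop
vertex -2.362 -2.426 -4.682
vertex -2.872 -2.011 -4.705
vertex -2.804 -2.375 -3.375
endloop
endfacet
facet normal -0.253 -0.360 -0.898
outer loop
vertex -2.872 -2.011 -4.705
vertex -3.076 -2.765 -4.345
vertex -3.502 -2.038 -4.517
endloop
endfacet
facet normal 0.037 0.964 0.262
outer loop
vertex -2.872 -2.011 -4.705
vertex -3.502 -2.038 -4.517
vertex -2.804 -2.375 -3.375
endloop
endfacet
facet normal -0.253 -0.361 -0.898
outer loop
vertex -3.502 -2.038 -4.517
vertex -3.076 -2.765 -4.345
vertex -3.883 -2.49 -4.228
endloop
endfacet
facet normal -0.475 0.722 0.503
outer loop
vertex -3.502 -2.038 -4.517
vertex -3.883 -2.49 -4.228
vertex -2.804 -2.375 -3.375
endloop
endfacet
facet normal -0.253 -0.361 -0.898
outer loop
vertex -3.883 -2.49 -4.228
vertex -3.076 -2.765 -4.345
vertex -3.791 -3.104 -4.007
endloop
endfacet
facet normal -0.622 0.181 0.762
outer loop
vertex -3.883 -2.49 -4.228
vertex -3.791 -3.104 -4.007
vertex -2.804 -2.375 -3.375
endloop
endfacet
facet normal -0.253 -0.361 -0.897
outer loop
vertex -3.791 -3.104 -4.007
vertex -3.076 -2.765 -4.345
vertex -3.281 -3.518 -3.984
endloop
endfacet
facet normal -0.316 -0.340 0.886
outer loop
vertex -3.791 -3.104 -4.007
vertex -3.281 -3.518 -3.984
vertex -2.804 -2.375 -3.375
endloop
endfacet
facet normal -0.253 -0.361 -0.897
outer loop
vertex -3.281 -3.518 -3.984
vertex -3.076 -2.765 -4.345
vertex -2.651 -3.492 -4.172
endloop
endfacet
facet normal 0.262 -0.537 0.802
outer loop
vertex -3.281 -3.518 -3.984
vertex -2.651 -3.492 -4.172
vertex -2.804 -2.375 -3.375
endloop
endfacet
facet normal 0.440 -0.590 -0.677
outer loop
vertex 1.791 3.01 2.772
vertex 1.223 2.482 2.863
vertex 1.334 3.098 2.398
endloop
endfacet
facet normal 0.298 0.944 -0.142
outer loop
vertex 1.791 3.01 2.772
vertex 1.334 3.098 2.398
vertex 0.317 3.698 4.257
endloop
endfacet
facet normal 0.441 -0.590 -0.677
outer loop
vertex 1.334 3.098 2.398
vertex 1.223 2.482 2.863
vertex 0.813 2.826 2.296
endloop
endfacet
facet normal -0.341 0.824 -0.453
outer loop
vertex 1.334 3.098 2.398
vertex 0.813 2.826 2.296
vertex 0.317 3.698 4.257
endloop
endfacet
facet normal 0.441 -0.590 -0.677
outer loop
vertex 0.813 2.826 2.296
vertex 1.223 2.482 2.863
vertex 0.532 2.352 2.526
endloop
endfacet
facet normal -0.867 0.335 -0.368
outer loop
vertex 0.813 2.826 2.296
vertex 0.532 2.352 2.526
vertex 0.317 3.698 4.257
endloop
endfacet
facet normal 0.441 -0.591 -0.676
outer loop
vertex 0.532 2.352 2.526
vertex 1.223 2.482 2.863
vertex 0.656 1.955 2.954
endloop
endfacet
facet normal -0.970 -0.235 0.063
outer loop
vertex 0.532 2.352 2.526
vertex 0.656 1.955 2.954
vertex 0.317 3.698 4.257
endloop
endfacet
facet normal 0.440 -0.590 -0.677
outer loop
vertex 0.656 1.955 2.954
vertex 1.223 2.482 2.863
vertex 1.113 1.866 3.328
endloop
endfacet
facet normal -0.589 -0.554 0.588
outer loop
vertex 0.656 1.955 2.954
vertex 1.113 1.866 3.328
vertex 0.317 3.698 4.257
endloop
endfacet
facet normal 0.440 -0.590 -0.677
outer loop
vertex 1.113 1.866 3.328
vertex 1.223 2.482 2.863
vertex 1.634 2.138 3.43
endloop
endfacet
facet normal 0.051 -0.434 0.899
outer loop
vertex 1.113 1.866 3.328
vertex 1.634 2.138 3.43
vertex 0.317 3.698 4.257
endloop
endfacet
facet normal 0.440 -0.590 -0.677
outer loop
vertex 1.634 2.138 3.43
vertex 1.223 2.482 2.863
vertex 1.915 2.612 3.199
endloop
endfacet
facet normal 0.577 0.055 0.815
outer loop
vertex 1.634 2.138 3.43
vertex 1.915 2.612 3.199
vertex 0.317 3.698 4.257
endloop
endfacet
facet normal 0.440 -0.590 -0.677
outer loop
vertex 1.915 2.612 3.199
vertex 1.223 2.482 2.863
vertex 1.791 3.01 2.772
endloop
endfacet
facet normal 0.679 0.625 0.385
outer loop
vertex 1.915 2.612 3.199
vertex 1.791 3.01 2.772
vertex 0.317 3.698 4.257
endloop
endfacet

endsolid


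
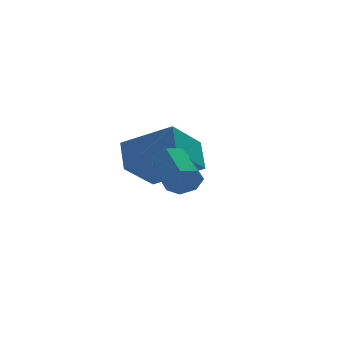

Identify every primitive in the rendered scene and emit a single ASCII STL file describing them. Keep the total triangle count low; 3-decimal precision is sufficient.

solid 
facet normal -0.000 -0.948 -0.320
outer loop
vertex -2.275 -3.267 -0.958
vertex -2.61 -3.104 -1.441
vertex -2.003 -3.122 -1.388
endloop
endfacet
facet normal 0.858 -0.165 0.487
outer loop
vertex -2.275 -3.267 -0.958
vertex -2.003 -3.122 -1.388
vertex -2.274 -1.959 -0.517
endloop
endfacet
facet normal 0.858 -0.165 0.487
outer loop
vertex -2.274 -1.959 -0.517
vertex -2.003 -3.122 -1.388
vertex -2.002 -1.814 -0.947
endloop
endfacet
facet normal 0.001 0.947 0.320
outer loop
vertex -2.274 -1.959 -0.517
vertex -2.002 -1.814 -0.947
vertex -2.61 -1.796 -0.999
endloop
endfacet
facet normal -0.000 -0.947 -0.320
outer loop
vertex -2.003 -3.122 -1.388
vertex -2.61 -3.104 -1.441
vertex -2.188 -2.963 -1.858
endloop
endfacet
facet normal 0.937 0.111 -0.331
outer loop
vertex -2.003 -3.122 -1.388
vertex -2.188 -2.963 -1.858
vertex -2.002 -1.814 -0.947
endloop
endfacet
facet normal 0.937 0.112 -0.332
outer loop
vertex -2.002 -1.814 -0.947
vertex -2.188 -2.963 -1.858
vertex -2.187 -1.656 -1.416
endloop
endfacet
facet normal 0.001 0.948 0.319
outer loop
vertex -2.002 -1.814 -0.947
vertex -2.187 -1.656 -1.416
vertex -2.61 -1.796 -0.999
endloop
endfacet
facet normal -0.000 -0.947 -0.321
outer loop
vertex -2.188 -2.963 -1.858
vertex -2.61 -3.104 -1.441
vertex -2.691 -2.91 -2.014
endloop
endfacet
facet normal 0.311 0.304 -0.900
outer loop
vertex -2.188 -2.963 -1.858
vertex -2.691 -2.91 -2.014
vertex -2.187 -1.656 -1.416
endloop
endfacet
facet normal 0.311 0.304 -0.900
outer loop
vertex -2.187 -1.656 -1.416
vertex -2.691 -2.91 -2.014
vertex -2.691 -1.603 -1.572
endloop
endfacet
facet normal 0.001 0.948 0.319
outer loop
vertex -2.187 -1.656 -1.416
vertex -2.691 -1.603 -1.572
vertex -2.61 -1.796 -0.999
endloop
endfacet
facet normal -0.001 -0.947 -0.321
outer loop
vertex -2.691 -2.91 -2.014
vertex -2.61 -3.104 -1.441
vertex -3.134 -3.003 -1.738
endloop
endfacet
facet normal -0.549 0.268 -0.792
outer loop
vertex -2.691 -2.91 -2.014
vertex -3.134 -3.003 -1.738
vertex -2.691 -1.603 -1.572
endloop
endfacet
facet normal -0.550 0.268 -0.791
outer loop
vertex -2.691 -1.603 -1.572
vertex -3.134 -3.003 -1.738
vertex -3.133 -1.696 -1.296
endloop
endfacet
facet normal -0.000 0.948 0.319
outer loop
vertex -2.691 -1.603 -1.572
vertex -3.133 -1.696 -1.296
vertex -2.61 -1.796 -0.999
endloop
endfacet
facet normal -0.001 -0.947 -0.320
outer loop
vertex -3.134 -3.003 -1.738
vertex -2.61 -3.104 -1.441
vertex -3.182 -3.172 -1.238
endloop
endfacet
facet normal -0.996 0.030 -0.086
outer loop
vertex -3.134 -3.003 -1.738
vertex -3.182 -3.172 -1.238
vertex -3.133 -1.696 -1.296
endloop
endfacet
facet normal -0.996 0.030 -0.086
outer loop
vertex -3.133 -1.696 -1.296
vertex -3.182 -3.172 -1.238
vertex -3.181 -1.864 -0.797
endloop
endfacet
facet normal 0.000 0.948 0.319
outer loop
vertex -3.133 -1.696 -1.296
vertex -3.181 -1.864 -0.797
vertex -2.61 -1.796 -0.999
endloop
endfacet
facet normal -0.001 -0.948 -0.319
outer loop
vertex -3.182 -3.172 -1.238
vertex -2.61 -3.104 -1.441
vertex -2.8 -3.289 -0.891
endloop
endfacet
facet normal -0.692 -0.230 0.684
outer loop
vertex -3.182 -3.172 -1.238
vertex -2.8 -3.289 -0.891
vertex -3.181 -1.864 -0.797
endloop
endfacet
facet normal -0.692 -0.230 0.684
outer loop
vertex -3.181 -1.864 -0.797
vertex -2.8 -3.289 -0.891
vertex -2.799 -1.982 -0.45
endloop
endfacet
facet normal 0.001 0.947 0.321
outer loop
vertex -3.181 -1.864 -0.797
vertex -2.799 -1.982 -0.45
vertex -2.61 -1.796 -0.999
endloop
endfacet
facet normal -0.001 -0.948 -0.319
outer loop
vertex -2.8 -3.289 -0.891
vertex -2.61 -3.104 -1.441
vertex -2.275 -3.267 -0.958
endloop
endfacet
facet normal 0.133 -0.317 0.939
outer loop
vertex -2.8 -3.289 -0.891
vertex -2.275 -3.267 -0.958
vertex -2.799 -1.982 -0.45
endloop
endfacet
facet normal 0.134 -0.317 0.939
outer loop
vertex -2.799 -1.982 -0.45
vertex -2.275 -3.267 -0.958
vertex -2.274 -1.959 -0.517
endloop
endfacet
facet normal -0.001 0.947 0.321
outer loop
vertex -2.799 -1.982 -0.45
vertex -2.274 -1.959 -0.517
vertex -2.61 -1.796 -0.999
endloop
endfacet
facet normal -0.721 0.513 -0.465
outer loop
vertex -3.419 0.299 -2.11
vertex -3.238 1.246 -1.346
vertex -2.248 0.956 -3.201
endloop
endfacet
facet normal -0.147 -0.769 -0.622
outer loop
vertex -0.842 -0.046 -2.294
vertex -3.419 0.299 -2.11
vertex -2.248 0.956 -3.201
endloop
endfacet
facet normal -0.721 0.514 -0.465
outer loop
vertex -2.248 0.956 -3.201
vertex -3.238 1.246 -1.346
vertex -2.067 1.902 -2.437
endloop
endfacet
facet normal 0.677 0.380 -0.630
outer loop
vertex -2.067 1.902 -2.437
vertex -0.842 -0.046 -2.294
vertex -2.248 0.956 -3.201
endloop
endfacet
facet normal -0.677 -0.379 0.631
outer loop
vertex -3.419 0.299 -2.11
vertex -1.832 0.244 -0.439
vertex -3.238 1.246 -1.346
endloop
endfacet
facet normal -0.147 -0.770 -0.621
outer loop
vertex -2.013 -0.702 -1.203
vertex -3.419 0.299 -2.11
vertex -0.842 -0.046 -2.294
endloop
endfacet
facet normal -0.677 -0.380 0.630
outer loop
vertex -2.013 -0.702 -1.203
vertex -1.832 0.244 -0.439
vertex -3.419 0.299 -2.11
endloop
endfacet
facet normal 0.148 0.770 0.621
outer loop
vertex -3.238 1.246 -1.346
vertex -1.832 0.244 -0.439
vertex -2.067 1.902 -2.437
endloop
endfacet
facet normal 0.677 0.379 -0.631
outer loop
vertex -0.661 0.901 -1.53
vertex -0.842 -0.046 -2.294
vertex -2.067 1.902 -2.437
endloop
endfacet
facet normal 0.147 0.770 0.621
outer loop
vertex -2.067 1.902 -2.437
vertex -1.832 0.244 -0.439
vertex -0.661 0.901 -1.53
endloop
endfacet
facet normal 0.721 -0.513 0.465
outer loop
vertex -0.661 0.901 -1.53
vertex -2.013 -0.702 -1.203
vertex -0.842 -0.046 -2.294
endloop
endfacet
facet normal 0.721 -0.513 0.465
outer loop
vertex -1.832 0.244 -0.439
vertex -2.013 -0.702 -1.203
vertex -0.661 0.901 -1.53
endloop
endfacet

endsolid


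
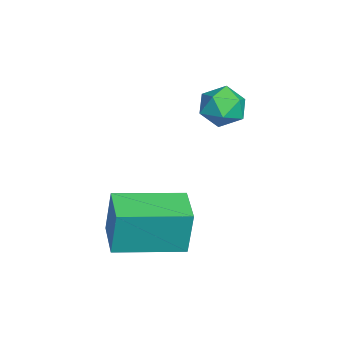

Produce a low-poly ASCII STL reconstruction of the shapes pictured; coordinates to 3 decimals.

solid 
facet normal -0.985 -0.166 0.045
outer loop
vertex -1.674 -1.058 2.17
vertex -1.977 0.685 1.98
vertex -1.708 -1.201 0.908
endloop
endfacet
facet normal 0.170 -0.980 0.106
outer loop
vertex -0.663 -1.025 0.86
vertex -1.674 -1.058 2.17
vertex -1.708 -1.201 0.908
endloop
endfacet
facet normal -0.985 -0.166 0.045
outer loop
vertex -1.708 -1.201 0.908
vertex -1.977 0.685 1.98
vertex -2.01 0.542 0.718
endloop
endfacet
facet normal -0.027 -0.113 -0.993
outer loop
vertex -2.01 0.542 0.718
vertex -0.663 -1.025 0.86
vertex -1.708 -1.201 0.908
endloop
endfacet
facet normal 0.027 0.113 0.993
outer loop
vertex -1.674 -1.058 2.17
vertex -0.932 0.861 1.932
vertex -1.977 0.685 1.98
endloop
endfacet
facet normal 0.170 -0.980 0.107
outer loop
vertex -0.63 -0.882 2.122
vertex -1.674 -1.058 2.17
vertex -0.663 -1.025 0.86
endloop
endfacet
facet normal 0.027 0.113 0.993
outer loop
vertex -0.63 -0.882 2.122
vertex -0.932 0.861 1.932
vertex -1.674 -1.058 2.17
endloop
endfacet
facet normal -0.170 0.980 -0.107
outer loop
vertex -1.977 0.685 1.98
vertex -0.932 0.861 1.932
vertex -2.01 0.542 0.718
endloop
endfacet
facet normal -0.027 -0.113 -0.993
outer loop
vertex -0.966 0.718 0.67
vertex -0.663 -1.025 0.86
vertex -2.01 0.542 0.718
endloop
endfacet
facet normal -0.170 0.980 -0.106
outer loop
vertex -2.01 0.542 0.718
vertex -0.932 0.861 1.932
vertex -0.966 0.718 0.67
endloop
endfacet
facet normal 0.985 0.166 -0.045
outer loop
vertex -0.966 0.718 0.67
vertex -0.63 -0.882 2.122
vertex -0.663 -1.025 0.86
endloop
endfacet
facet normal 0.985 0.166 -0.045
outer loop
vertex -0.932 0.861 1.932
vertex -0.63 -0.882 2.122
vertex -0.966 0.718 0.67
endloop
endfacet
facet normal 0.162 0.174 0.971
outer loop
vertex -3.678 1.914 4.081
vertex -4.232 1.603 4.229
vertex -3.671 1.272 4.195
endloop
endfacet
facet normal 0.778 0.118 0.617
outer loop
vertex -3.678 1.914 4.081
vertex -3.671 1.272 4.195
vertex -3.32 1.52 3.705
endloop
endfacet
facet normal 0.783 0.614 0.101
outer loop
vertex -3.678 1.914 4.081
vertex -3.32 1.52 3.705
vertex -3.665 2.004 3.435
endloop
endfacet
facet normal 0.169 0.976 0.139
outer loop
vertex -3.678 1.914 4.081
vertex -3.665 2.004 3.435
vertex -4.228 2.055 3.759
endloop
endfacet
facet normal -0.215 0.705 0.676
outer loop
vertex -3.678 1.914 4.081
vertex -4.228 2.055 3.759
vertex -4.232 1.603 4.229
endloop
endfacet
facet normal 0.796 -0.522 0.306
outer loop
vertex -3.32 1.52 3.705
vertex -3.671 1.272 4.195
vertex -3.652 0.965 3.621
endloop
endfacet
facet normal -0.201 -0.431 0.879
outer loop
vertex -3.671 1.272 4.195
vertex -4.232 1.603 4.229
vertex -4.215 1.016 3.945
endloop
endfacet
facet normal -0.811 0.425 0.401
outer loop
vertex -4.232 1.603 4.229
vertex -4.228 2.055 3.759
vertex -4.56 1.5 3.675
endloop
endfacet
facet normal -0.191 0.863 -0.468
outer loop
vertex -4.228 2.055 3.759
vertex -3.665 2.004 3.435
vertex -4.209 1.748 3.185
endloop
endfacet
facet normal 0.803 0.278 -0.527
outer loop
vertex -3.665 2.004 3.435
vertex -3.32 1.52 3.705
vertex -3.648 1.417 3.151
endloop
endfacet
facet normal -0.169 -0.976 -0.139
outer loop
vertex -4.202 1.106 3.299
vertex -3.652 0.965 3.621
vertex -4.215 1.016 3.945
endloop
endfacet
facet normal -0.783 -0.614 -0.101
outer loop
vertex -4.202 1.106 3.299
vertex -4.215 1.016 3.945
vertex -4.56 1.5 3.675
endloop
endfacet
facet normal -0.778 -0.118 -0.617
outer loop
vertex -4.202 1.106 3.299
vertex -4.56 1.5 3.675
vertex -4.209 1.748 3.185
endloop
endfacet
facet normal -0.162 -0.174 -0.971
outer loop
vertex -4.202 1.106 3.299
vertex -4.209 1.748 3.185
vertex -3.648 1.417 3.151
endloop
endfacet
facet normal 0.215 -0.705 -0.676
outer loop
vertex -4.202 1.106 3.299
vertex -3.648 1.417 3.151
vertex -3.652 0.965 3.621
endloop
endfacet
facet normal 0.191 -0.863 0.468
outer loop
vertex -4.215 1.016 3.945
vertex -3.652 0.965 3.621
vertex -3.671 1.272 4.195
endloop
endfacet
facet normal -0.803 -0.278 0.527
outer loop
vertex -4.56 1.5 3.675
vertex -4.215 1.016 3.945
vertex -4.232 1.603 4.229
endloop
endfacet
facet normal -0.796 0.522 -0.306
outer loop
vertex -4.209 1.748 3.185
vertex -4.56 1.5 3.675
vertex -4.228 2.055 3.759
endloop
endfacet
facet normal 0.201 0.431 -0.879
outer loop
vertex -3.648 1.417 3.151
vertex -4.209 1.748 3.185
vertex -3.665 2.004 3.435
endloop
endfacet
facet normal 0.811 -0.425 -0.401
outer loop
vertex -3.652 0.965 3.621
vertex -3.648 1.417 3.151
vertex -3.32 1.52 3.705
endloop
endfacet

endsolid


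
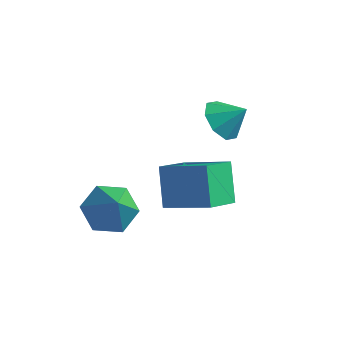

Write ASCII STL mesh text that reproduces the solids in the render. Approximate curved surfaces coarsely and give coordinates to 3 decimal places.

solid 
facet normal -0.436 0.437 -0.787
outer loop
vertex -0.224 -0.615 -0.521
vertex -0.942 -0.227 0.092
vertex -0.087 0.299 -0.089
endloop
endfacet
facet normal 0.991 -0.122 -0.056
outer loop
vertex -0.224 -0.615 -0.521
vertex -0.087 0.299 -0.089
vertex -0.158 -1.013 1.508
endloop
endfacet
facet normal -0.435 0.437 -0.787
outer loop
vertex -0.087 0.299 -0.089
vertex -0.942 -0.227 0.092
vertex -0.804 0.687 0.523
endloop
endfacet
facet normal 0.696 0.539 0.474
outer loop
vertex -0.087 0.299 -0.089
vertex -0.804 0.687 0.523
vertex -0.158 -1.013 1.508
endloop
endfacet
facet normal -0.435 0.437 -0.787
outer loop
vertex -0.804 0.687 0.523
vertex -0.942 -0.227 0.092
vertex -1.659 0.161 0.704
endloop
endfacet
facet normal -0.103 0.469 0.877
outer loop
vertex -0.804 0.687 0.523
vertex -1.659 0.161 0.704
vertex -0.158 -1.013 1.508
endloop
endfacet
facet normal -0.435 0.437 -0.787
outer loop
vertex -1.659 0.161 0.704
vertex -0.942 -0.227 0.092
vertex -1.797 -0.753 0.273
endloop
endfacet
facet normal -0.607 -0.262 0.750
outer loop
vertex -1.659 0.161 0.704
vertex -1.797 -0.753 0.273
vertex -0.158 -1.013 1.508
endloop
endfacet
facet normal -0.436 0.438 -0.787
outer loop
vertex -1.797 -0.753 0.273
vertex -0.942 -0.227 0.092
vertex -1.08 -1.141 -0.34
endloop
endfacet
facet normal -0.312 -0.924 0.220
outer loop
vertex -1.797 -0.753 0.273
vertex -1.08 -1.141 -0.34
vertex -0.158 -1.013 1.508
endloop
endfacet
facet normal -0.435 0.438 -0.787
outer loop
vertex -1.08 -1.141 -0.34
vertex -0.942 -0.227 0.092
vertex -0.224 -0.615 -0.521
endloop
endfacet
facet normal 0.486 -0.854 -0.183
outer loop
vertex -1.08 -1.141 -0.34
vertex -0.224 -0.615 -0.521
vertex -0.158 -1.013 1.508
endloop
endfacet
facet normal -0.714 -0.242 -0.657
outer loop
vertex 1.636 4.219 2.114
vertex 1.277 3.663 2.709
vertex 1.171 4.524 2.507
endloop
endfacet
facet normal 0.545 0.838 -0.005
outer loop
vertex 1.636 4.219 2.114
vertex 1.171 4.524 2.507
vertex 2.083 3.937 3.451
endloop
endfacet
facet normal -0.713 -0.242 -0.658
outer loop
vertex 1.171 4.524 2.507
vertex 1.277 3.663 2.709
vertex 0.767 4.324 3.018
endloop
endfacet
facet normal 0.117 0.890 0.441
outer loop
vertex 1.171 4.524 2.507
vertex 0.767 4.324 3.018
vertex 2.083 3.937 3.451
endloop
endfacet
facet normal -0.713 -0.242 -0.658
outer loop
vertex 0.767 4.324 3.018
vertex 1.277 3.663 2.709
vertex 0.662 3.737 3.348
endloop
endfacet
facet normal -0.133 0.504 0.854
outer loop
vertex 0.767 4.324 3.018
vertex 0.662 3.737 3.348
vertex 2.083 3.937 3.451
endloop
endfacet
facet normal -0.713 -0.242 -0.658
outer loop
vertex 0.662 3.737 3.348
vertex 1.277 3.663 2.709
vertex 0.917 3.107 3.303
endloop
endfacet
facet normal -0.059 -0.095 0.994
outer loop
vertex 0.662 3.737 3.348
vertex 0.917 3.107 3.303
vertex 2.083 3.937 3.451
endloop
endfacet
facet normal -0.713 -0.242 -0.658
outer loop
vertex 0.917 3.107 3.303
vertex 1.277 3.663 2.709
vertex 1.383 2.803 2.91
endloop
endfacet
facet normal 0.295 -0.554 0.779
outer loop
vertex 0.917 3.107 3.303
vertex 1.383 2.803 2.91
vertex 2.083 3.937 3.451
endloop
endfacet
facet normal -0.714 -0.242 -0.657
outer loop
vertex 1.383 2.803 2.91
vertex 1.277 3.663 2.709
vertex 1.786 3.003 2.399
endloop
endfacet
facet normal 0.723 -0.605 0.333
outer loop
vertex 1.383 2.803 2.91
vertex 1.786 3.003 2.399
vertex 2.083 3.937 3.451
endloop
endfacet
facet normal -0.714 -0.242 -0.657
outer loop
vertex 1.786 3.003 2.399
vertex 1.277 3.663 2.709
vertex 1.891 3.589 2.069
endloop
endfacet
facet normal 0.972 -0.219 -0.080
outer loop
vertex 1.786 3.003 2.399
vertex 1.891 3.589 2.069
vertex 2.083 3.937 3.451
endloop
endfacet
facet normal -0.714 -0.242 -0.657
outer loop
vertex 1.891 3.589 2.069
vertex 1.277 3.663 2.709
vertex 1.636 4.219 2.114
endloop
endfacet
facet normal 0.899 0.379 -0.220
outer loop
vertex 1.891 3.589 2.069
vertex 1.636 4.219 2.114
vertex 2.083 3.937 3.451
endloop
endfacet
facet normal -0.370 0.521 0.769
outer loop
vertex 2.038 1.048 2.751
vertex 2.33 2.285 2.054
vertex 0.287 1.003 1.94
endloop
endfacet
facet normal -0.201 -0.854 0.481
outer loop
vertex 0.89 0.155 0.686
vertex 2.038 1.048 2.751
vertex 0.287 1.003 1.94
endloop
endfacet
facet normal -0.370 0.521 0.770
outer loop
vertex 0.287 1.003 1.94
vertex 2.33 2.285 2.054
vertex 0.579 2.241 1.243
endloop
endfacet
facet normal -0.907 -0.023 -0.421
outer loop
vertex 0.579 2.241 1.243
vertex 0.89 0.155 0.686
vertex 0.287 1.003 1.94
endloop
endfacet
facet normal 0.907 0.023 0.421
outer loop
vertex 2.038 1.048 2.751
vertex 2.933 1.437 0.8
vertex 2.33 2.285 2.054
endloop
endfacet
facet normal -0.201 -0.853 0.481
outer loop
vertex 2.641 0.199 1.497
vertex 2.038 1.048 2.751
vertex 0.89 0.155 0.686
endloop
endfacet
facet normal 0.907 0.023 0.421
outer loop
vertex 2.641 0.199 1.497
vertex 2.933 1.437 0.8
vertex 2.038 1.048 2.751
endloop
endfacet
facet normal 0.201 0.854 -0.481
outer loop
vertex 2.33 2.285 2.054
vertex 2.933 1.437 0.8
vertex 0.579 2.241 1.243
endloop
endfacet
facet normal -0.907 -0.023 -0.421
outer loop
vertex 1.182 1.392 -0.011
vertex 0.89 0.155 0.686
vertex 0.579 2.241 1.243
endloop
endfacet
facet normal 0.201 0.853 -0.481
outer loop
vertex 0.579 2.241 1.243
vertex 2.933 1.437 0.8
vertex 1.182 1.392 -0.011
endloop
endfacet
facet normal 0.370 -0.521 -0.770
outer loop
vertex 1.182 1.392 -0.011
vertex 2.641 0.199 1.497
vertex 0.89 0.155 0.686
endloop
endfacet
facet normal 0.370 -0.521 -0.770
outer loop
vertex 2.933 1.437 0.8
vertex 2.641 0.199 1.497
vertex 1.182 1.392 -0.011
endloop
endfacet

endsolid


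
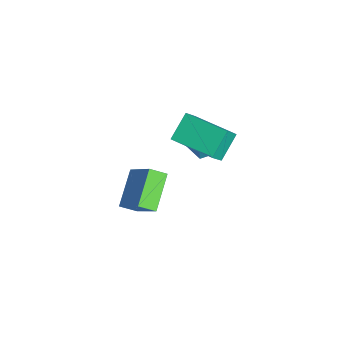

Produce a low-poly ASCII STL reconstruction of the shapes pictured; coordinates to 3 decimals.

solid 
facet normal -0.224 0.818 -0.529
outer loop
vertex -0.713 1.895 -1.023
vertex -1.542 1.865 -0.718
vertex -0.925 2.319 -0.278
endloop
endfacet
facet normal 0.462 0.821 -0.336
outer loop
vertex -0.713 1.895 -1.023
vertex -0.925 2.319 -0.278
vertex -0.166 1.87 -0.331
endloop
endfacet
facet normal 0.767 0.231 -0.598
outer loop
vertex -0.713 1.895 -1.023
vertex -0.166 1.87 -0.331
vertex -0.314 1.139 -0.803
endloop
endfacet
facet normal 0.270 -0.135 -0.953
outer loop
vertex -0.713 1.895 -1.023
vertex -0.314 1.139 -0.803
vertex -1.164 1.135 -1.043
endloop
endfacet
facet normal -0.343 0.228 -0.911
outer loop
vertex -0.713 1.895 -1.023
vertex -1.164 1.135 -1.043
vertex -1.542 1.865 -0.718
endloop
endfacet
facet normal 0.491 0.786 0.376
outer loop
vertex -0.166 1.87 -0.331
vertex -0.925 2.319 -0.278
vertex -0.656 1.825 0.403
endloop
endfacet
facet normal -0.621 0.781 0.064
outer loop
vertex -0.925 2.319 -0.278
vertex -1.542 1.865 -0.718
vertex -1.506 1.821 0.163
endloop
endfacet
facet normal -0.814 -0.175 -0.554
outer loop
vertex -1.542 1.865 -0.718
vertex -1.164 1.135 -1.043
vertex -1.654 1.09 -0.309
endloop
endfacet
facet normal 0.180 -0.761 -0.623
outer loop
vertex -1.164 1.135 -1.043
vertex -0.314 1.139 -0.803
vertex -0.895 0.641 -0.362
endloop
endfacet
facet normal 0.985 -0.168 -0.049
outer loop
vertex -0.314 1.139 -0.803
vertex -0.166 1.87 -0.331
vertex -0.278 1.095 0.078
endloop
endfacet
facet normal -0.270 0.135 0.953
outer loop
vertex -1.107 1.065 0.383
vertex -0.656 1.825 0.403
vertex -1.506 1.821 0.163
endloop
endfacet
facet normal -0.767 -0.231 0.598
outer loop
vertex -1.107 1.065 0.383
vertex -1.506 1.821 0.163
vertex -1.654 1.09 -0.309
endloop
endfacet
facet normal -0.462 -0.821 0.336
outer loop
vertex -1.107 1.065 0.383
vertex -1.654 1.09 -0.309
vertex -0.895 0.641 -0.362
endloop
endfacet
facet normal 0.224 -0.818 0.529
outer loop
vertex -1.107 1.065 0.383
vertex -0.895 0.641 -0.362
vertex -0.278 1.095 0.078
endloop
endfacet
facet normal 0.343 -0.228 0.911
outer loop
vertex -1.107 1.065 0.383
vertex -0.278 1.095 0.078
vertex -0.656 1.825 0.403
endloop
endfacet
facet normal -0.180 0.761 0.623
outer loop
vertex -1.506 1.821 0.163
vertex -0.656 1.825 0.403
vertex -0.925 2.319 -0.278
endloop
endfacet
facet normal -0.985 0.168 0.049
outer loop
vertex -1.654 1.09 -0.309
vertex -1.506 1.821 0.163
vertex -1.542 1.865 -0.718
endloop
endfacet
facet normal -0.491 -0.786 -0.376
outer loop
vertex -0.895 0.641 -0.362
vertex -1.654 1.09 -0.309
vertex -1.164 1.135 -1.043
endloop
endfacet
facet normal 0.621 -0.781 -0.064
outer loop
vertex -0.278 1.095 0.078
vertex -0.895 0.641 -0.362
vertex -0.314 1.139 -0.803
endloop
endfacet
facet normal 0.814 0.175 0.554
outer loop
vertex -0.656 1.825 0.403
vertex -0.278 1.095 0.078
vertex -0.166 1.87 -0.331
endloop
endfacet
facet normal -0.746 0.395 0.536
outer loop
vertex -2.429 -1.303 -3.361
vertex -1.213 -0.726 -2.092
vertex -2.343 -0.586 -3.77
endloop
endfacet
facet normal -0.657 -0.312 -0.686
outer loop
vertex -1.007 -1.294 -4.728
vertex -2.429 -1.303 -3.361
vertex -2.343 -0.586 -3.77
endloop
endfacet
facet normal -0.746 0.395 0.536
outer loop
vertex -2.343 -0.586 -3.77
vertex -1.213 -0.726 -2.092
vertex -1.127 -0.009 -2.501
endloop
endfacet
facet normal 0.104 0.864 -0.493
outer loop
vertex -1.127 -0.009 -2.501
vertex -1.007 -1.294 -4.728
vertex -2.343 -0.586 -3.77
endloop
endfacet
facet normal -0.104 -0.864 0.493
outer loop
vertex -2.429 -1.303 -3.361
vertex 0.123 -1.434 -3.05
vertex -1.213 -0.726 -2.092
endloop
endfacet
facet normal -0.657 -0.312 -0.686
outer loop
vertex -1.093 -2.011 -4.319
vertex -2.429 -1.303 -3.361
vertex -1.007 -1.294 -4.728
endloop
endfacet
facet normal -0.104 -0.864 0.493
outer loop
vertex -1.093 -2.011 -4.319
vertex 0.123 -1.434 -3.05
vertex -2.429 -1.303 -3.361
endloop
endfacet
facet normal 0.657 0.312 0.686
outer loop
vertex -1.213 -0.726 -2.092
vertex 0.123 -1.434 -3.05
vertex -1.127 -0.009 -2.501
endloop
endfacet
facet normal 0.104 0.864 -0.493
outer loop
vertex 0.209 -0.717 -3.459
vertex -1.007 -1.294 -4.728
vertex -1.127 -0.009 -2.501
endloop
endfacet
facet normal 0.657 0.312 0.686
outer loop
vertex -1.127 -0.009 -2.501
vertex 0.123 -1.434 -3.05
vertex 0.209 -0.717 -3.459
endloop
endfacet
facet normal 0.746 -0.395 -0.536
outer loop
vertex 0.209 -0.717 -3.459
vertex -1.093 -2.011 -4.319
vertex -1.007 -1.294 -4.728
endloop
endfacet
facet normal 0.746 -0.395 -0.536
outer loop
vertex 0.123 -1.434 -3.05
vertex -1.093 -2.011 -4.319
vertex 0.209 -0.717 -3.459
endloop
endfacet
facet normal -0.445 0.463 -0.766
outer loop
vertex -1.186 1.115 1.143
vertex 0.224 2.462 1.139
vertex -0.489 0.382 0.295
endloop
endfacet
facet normal -0.723 -0.690 0.002
outer loop
vertex -0.044 -0.082 1.061
vertex -1.186 1.115 1.143
vertex -0.489 0.382 0.295
endloop
endfacet
facet normal -0.445 0.463 -0.766
outer loop
vertex -0.489 0.382 0.295
vertex 0.224 2.462 1.139
vertex 0.921 1.729 0.291
endloop
endfacet
facet normal 0.528 -0.555 -0.643
outer loop
vertex 0.921 1.729 0.291
vertex -0.044 -0.082 1.061
vertex -0.489 0.382 0.295
endloop
endfacet
facet normal -0.528 0.555 0.643
outer loop
vertex -1.186 1.115 1.143
vertex 0.669 1.998 1.905
vertex 0.224 2.462 1.139
endloop
endfacet
facet normal -0.723 -0.690 0.002
outer loop
vertex -0.741 0.651 1.909
vertex -1.186 1.115 1.143
vertex -0.044 -0.082 1.061
endloop
endfacet
facet normal -0.528 0.555 0.643
outer loop
vertex -0.741 0.651 1.909
vertex 0.669 1.998 1.905
vertex -1.186 1.115 1.143
endloop
endfacet
facet normal 0.723 0.690 -0.002
outer loop
vertex 0.224 2.462 1.139
vertex 0.669 1.998 1.905
vertex 0.921 1.729 0.291
endloop
endfacet
facet normal 0.528 -0.555 -0.643
outer loop
vertex 1.366 1.265 1.057
vertex -0.044 -0.082 1.061
vertex 0.921 1.729 0.291
endloop
endfacet
facet normal 0.723 0.690 -0.002
outer loop
vertex 0.921 1.729 0.291
vertex 0.669 1.998 1.905
vertex 1.366 1.265 1.057
endloop
endfacet
facet normal 0.445 -0.463 0.766
outer loop
vertex 1.366 1.265 1.057
vertex -0.741 0.651 1.909
vertex -0.044 -0.082 1.061
endloop
endfacet
facet normal 0.445 -0.463 0.766
outer loop
vertex 0.669 1.998 1.905
vertex -0.741 0.651 1.909
vertex 1.366 1.265 1.057
endloop
endfacet

endsolid


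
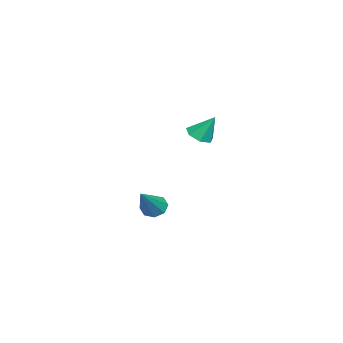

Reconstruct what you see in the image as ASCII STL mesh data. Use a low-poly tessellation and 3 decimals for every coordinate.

solid 
facet normal -0.728 0.102 -0.678
outer loop
vertex -3.514 -1.231 -1.996
vertex -3.813 -0.931 -1.63
vertex -3.431 -0.811 -2.022
endloop
endfacet
facet normal 0.838 -0.197 -0.509
outer loop
vertex -3.514 -1.231 -1.996
vertex -3.431 -0.811 -2.022
vertex -2.547 -1.109 -0.45
endloop
endfacet
facet normal -0.728 0.102 -0.678
outer loop
vertex -3.431 -0.811 -2.022
vertex -3.813 -0.931 -1.63
vertex -3.572 -0.461 -1.818
endloop
endfacet
facet normal 0.785 0.516 -0.343
outer loop
vertex -3.431 -0.811 -2.022
vertex -3.572 -0.461 -1.818
vertex -2.547 -1.109 -0.45
endloop
endfacet
facet normal -0.728 0.102 -0.678
outer loop
vertex -3.572 -0.461 -1.818
vertex -3.813 -0.931 -1.63
vertex -3.854 -0.387 -1.504
endloop
endfacet
facet normal 0.392 0.910 0.137
outer loop
vertex -3.572 -0.461 -1.818
vertex -3.854 -0.387 -1.504
vertex -2.547 -1.109 -0.45
endloop
endfacet
facet normal -0.728 0.102 -0.678
outer loop
vertex -3.854 -0.387 -1.504
vertex -3.813 -0.931 -1.63
vertex -4.112 -0.631 -1.264
endloop
endfacet
facet normal -0.108 0.753 0.649
outer loop
vertex -3.854 -0.387 -1.504
vertex -4.112 -0.631 -1.264
vertex -2.547 -1.109 -0.45
endloop
endfacet
facet normal -0.728 0.102 -0.678
outer loop
vertex -4.112 -0.631 -1.264
vertex -3.813 -0.931 -1.63
vertex -4.195 -1.051 -1.238
endloop
endfacet
facet normal -0.423 0.139 0.895
outer loop
vertex -4.112 -0.631 -1.264
vertex -4.195 -1.051 -1.238
vertex -2.547 -1.109 -0.45
endloop
endfacet
facet normal -0.728 0.102 -0.678
outer loop
vertex -4.195 -1.051 -1.238
vertex -3.813 -0.931 -1.63
vertex -4.054 -1.4 -1.442
endloop
endfacet
facet normal -0.369 -0.576 0.730
outer loop
vertex -4.195 -1.051 -1.238
vertex -4.054 -1.4 -1.442
vertex -2.547 -1.109 -0.45
endloop
endfacet
facet normal -0.728 0.102 -0.678
outer loop
vertex -4.054 -1.4 -1.442
vertex -3.813 -0.931 -1.63
vertex -3.772 -1.475 -1.756
endloop
endfacet
facet normal 0.022 -0.968 0.251
outer loop
vertex -4.054 -1.4 -1.442
vertex -3.772 -1.475 -1.756
vertex -2.547 -1.109 -0.45
endloop
endfacet
facet normal -0.728 0.102 -0.678
outer loop
vertex -3.772 -1.475 -1.756
vertex -3.813 -0.931 -1.63
vertex -3.514 -1.231 -1.996
endloop
endfacet
facet normal 0.523 -0.811 -0.263
outer loop
vertex -3.772 -1.475 -1.756
vertex -3.514 -1.231 -1.996
vertex -2.547 -1.109 -0.45
endloop
endfacet
facet normal -0.065 -0.530 -0.845
outer loop
vertex -0.998 1.491 3.041
vertex -1.526 1.352 3.169
vertex -1.342 1.793 2.878
endloop
endfacet
facet normal 0.665 0.746 -0.022
outer loop
vertex -0.998 1.491 3.041
vertex -1.342 1.793 2.878
vertex -1.454 1.928 4.091
endloop
endfacet
facet normal -0.065 -0.530 -0.845
outer loop
vertex -1.342 1.793 2.878
vertex -1.526 1.352 3.169
vertex -1.823 1.763 2.934
endloop
endfacet
facet normal -0.075 0.990 -0.117
outer loop
vertex -1.342 1.793 2.878
vertex -1.823 1.763 2.934
vertex -1.454 1.928 4.091
endloop
endfacet
facet normal -0.065 -0.530 -0.845
outer loop
vertex -1.823 1.763 2.934
vertex -1.526 1.352 3.169
vertex -2.081 1.423 3.167
endloop
endfacet
facet normal -0.739 0.658 0.142
outer loop
vertex -1.823 1.763 2.934
vertex -2.081 1.423 3.167
vertex -1.454 1.928 4.091
endloop
endfacet
facet normal -0.065 -0.529 -0.846
outer loop
vertex -2.081 1.423 3.167
vertex -1.526 1.352 3.169
vertex -1.92 1.029 3.401
endloop
endfacet
facet normal -0.827 -0.004 0.563
outer loop
vertex -2.081 1.423 3.167
vertex -1.92 1.029 3.401
vertex -1.454 1.928 4.091
endloop
endfacet
facet normal -0.064 -0.530 -0.846
outer loop
vertex -1.92 1.029 3.401
vertex -1.526 1.352 3.169
vertex -1.462 0.878 3.461
endloop
endfacet
facet normal -0.271 -0.494 0.826
outer loop
vertex -1.92 1.029 3.401
vertex -1.462 0.878 3.461
vertex -1.454 1.928 4.091
endloop
endfacet
facet normal -0.067 -0.530 -0.845
outer loop
vertex -1.462 0.878 3.461
vertex -1.526 1.352 3.169
vertex -1.052 1.083 3.3
endloop
endfacet
facet normal 0.511 -0.445 0.735
outer loop
vertex -1.462 0.878 3.461
vertex -1.052 1.083 3.3
vertex -1.454 1.928 4.091
endloop
endfacet
facet normal -0.066 -0.529 -0.846
outer loop
vertex -1.052 1.083 3.3
vertex -1.526 1.352 3.169
vertex -0.998 1.491 3.041
endloop
endfacet
facet normal 0.927 0.105 0.359
outer loop
vertex -1.052 1.083 3.3
vertex -0.998 1.491 3.041
vertex -1.454 1.928 4.091
endloop
endfacet

endsolid
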